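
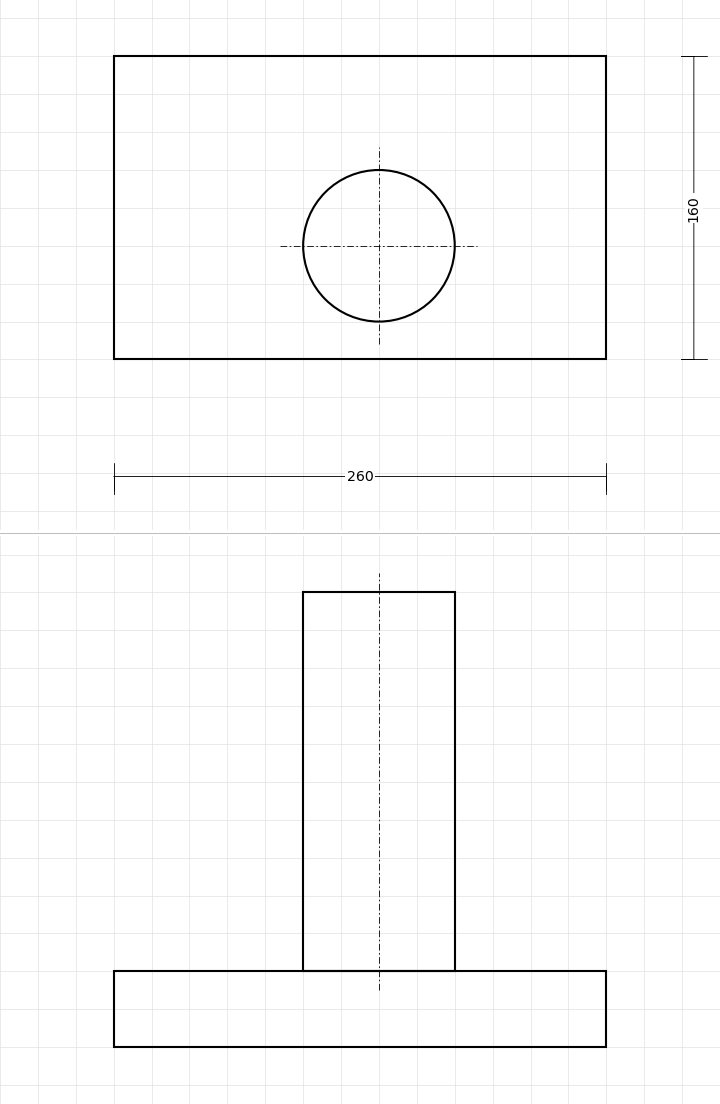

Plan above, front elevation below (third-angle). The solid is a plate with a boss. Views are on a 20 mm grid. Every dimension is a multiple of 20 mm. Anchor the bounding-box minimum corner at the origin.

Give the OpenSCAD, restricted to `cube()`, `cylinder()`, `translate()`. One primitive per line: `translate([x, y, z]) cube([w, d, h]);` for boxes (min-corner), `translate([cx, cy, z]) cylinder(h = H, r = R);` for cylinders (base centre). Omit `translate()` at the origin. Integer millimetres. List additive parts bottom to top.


cube([260, 160, 40]);
translate([140, 60, 40]) cylinder(h = 200, r = 40);


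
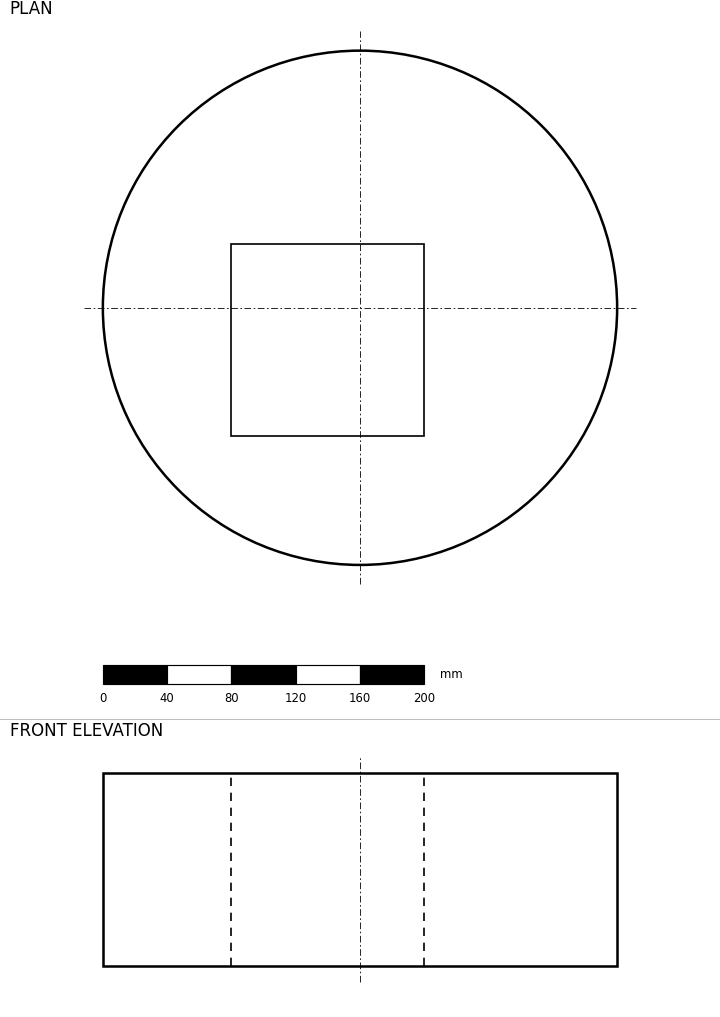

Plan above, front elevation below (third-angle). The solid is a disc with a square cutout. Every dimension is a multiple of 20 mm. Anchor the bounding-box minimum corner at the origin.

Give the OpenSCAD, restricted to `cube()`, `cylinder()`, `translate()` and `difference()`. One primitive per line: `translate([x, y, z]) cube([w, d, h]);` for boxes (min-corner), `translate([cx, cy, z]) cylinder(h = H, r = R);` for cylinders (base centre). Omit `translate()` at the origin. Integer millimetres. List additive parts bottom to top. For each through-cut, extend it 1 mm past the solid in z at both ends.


difference() {
  translate([160, 160, 0]) cylinder(h = 120, r = 160);
  translate([80, 80, -1]) cube([120, 120, 122]);
}


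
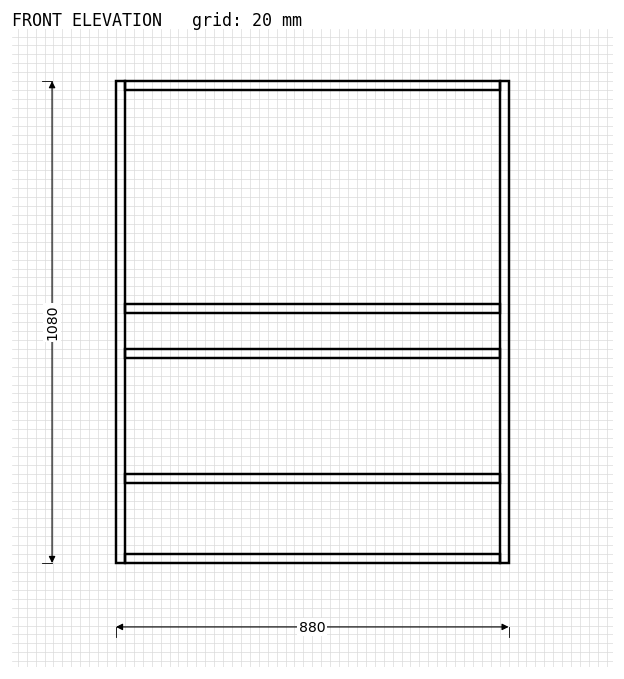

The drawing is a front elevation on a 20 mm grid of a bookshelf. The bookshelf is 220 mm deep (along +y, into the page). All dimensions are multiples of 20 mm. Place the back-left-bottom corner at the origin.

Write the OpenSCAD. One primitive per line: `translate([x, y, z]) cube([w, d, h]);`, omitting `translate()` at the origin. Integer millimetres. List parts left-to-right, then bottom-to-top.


cube([20, 220, 1080]);
translate([20, 0, 0]) cube([840, 220, 20]);
translate([20, 0, 180]) cube([840, 220, 20]);
translate([20, 0, 460]) cube([840, 220, 20]);
translate([20, 0, 560]) cube([840, 220, 20]);
translate([20, 0, 1060]) cube([840, 220, 20]);
translate([860, 0, 0]) cube([20, 220, 1080]);


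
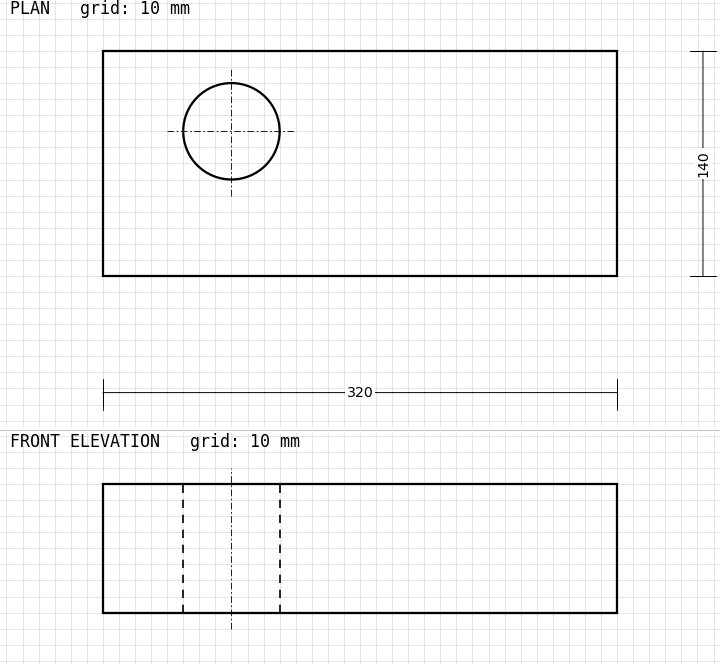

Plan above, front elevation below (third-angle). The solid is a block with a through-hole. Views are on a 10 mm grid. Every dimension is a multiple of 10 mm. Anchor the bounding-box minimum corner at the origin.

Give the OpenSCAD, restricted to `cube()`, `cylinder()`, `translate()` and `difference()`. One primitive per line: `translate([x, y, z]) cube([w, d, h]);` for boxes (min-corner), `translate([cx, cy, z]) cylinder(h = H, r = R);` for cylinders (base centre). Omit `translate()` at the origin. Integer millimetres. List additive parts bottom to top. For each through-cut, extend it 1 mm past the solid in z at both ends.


difference() {
  cube([320, 140, 80]);
  translate([80, 90, -1]) cylinder(h = 82, r = 30);
}


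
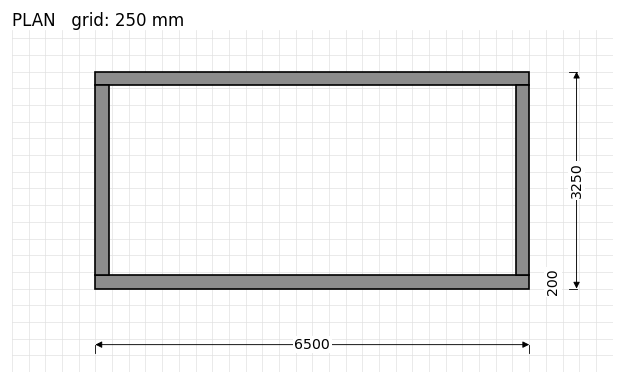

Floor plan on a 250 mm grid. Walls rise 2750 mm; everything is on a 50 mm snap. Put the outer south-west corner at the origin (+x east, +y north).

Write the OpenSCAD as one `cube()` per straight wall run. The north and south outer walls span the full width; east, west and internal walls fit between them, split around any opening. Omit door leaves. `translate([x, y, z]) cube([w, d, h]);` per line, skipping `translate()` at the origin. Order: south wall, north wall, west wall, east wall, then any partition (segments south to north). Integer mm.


cube([6500, 200, 2750]);
translate([0, 3050, 0]) cube([6500, 200, 2750]);
translate([0, 200, 0]) cube([200, 2850, 2750]);
translate([6300, 200, 0]) cube([200, 2850, 2750]);


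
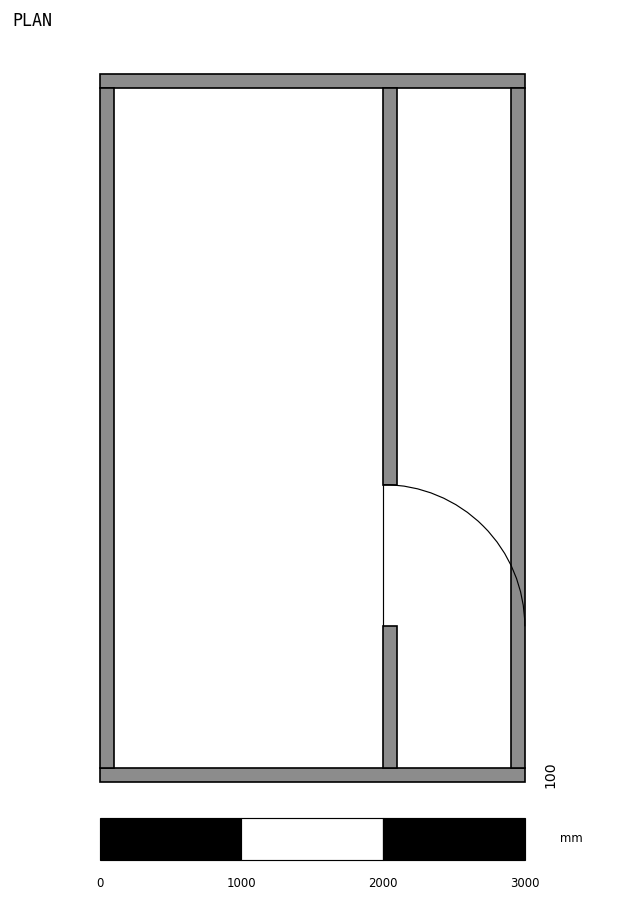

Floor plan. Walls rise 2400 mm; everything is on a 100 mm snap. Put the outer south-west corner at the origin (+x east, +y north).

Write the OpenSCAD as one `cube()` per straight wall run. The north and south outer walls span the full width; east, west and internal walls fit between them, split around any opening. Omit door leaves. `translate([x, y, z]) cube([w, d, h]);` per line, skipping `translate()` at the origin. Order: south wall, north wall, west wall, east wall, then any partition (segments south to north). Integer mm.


cube([3000, 100, 2400]);
translate([0, 4900, 0]) cube([3000, 100, 2400]);
translate([0, 100, 0]) cube([100, 4800, 2400]);
translate([2900, 100, 0]) cube([100, 4800, 2400]);
translate([2000, 100, 0]) cube([100, 1000, 2400]);
translate([2000, 2100, 0]) cube([100, 2800, 2400]);


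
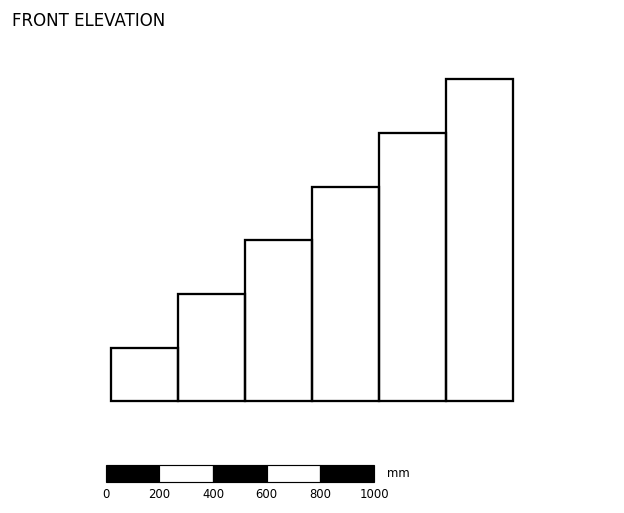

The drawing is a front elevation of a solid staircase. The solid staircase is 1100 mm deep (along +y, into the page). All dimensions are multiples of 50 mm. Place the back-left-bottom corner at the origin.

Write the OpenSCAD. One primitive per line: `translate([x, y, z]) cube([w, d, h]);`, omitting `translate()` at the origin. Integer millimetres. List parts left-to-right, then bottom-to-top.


cube([250, 1100, 200]);
translate([250, 0, 0]) cube([250, 1100, 400]);
translate([500, 0, 0]) cube([250, 1100, 600]);
translate([750, 0, 0]) cube([250, 1100, 800]);
translate([1000, 0, 0]) cube([250, 1100, 1000]);
translate([1250, 0, 0]) cube([250, 1100, 1200]);


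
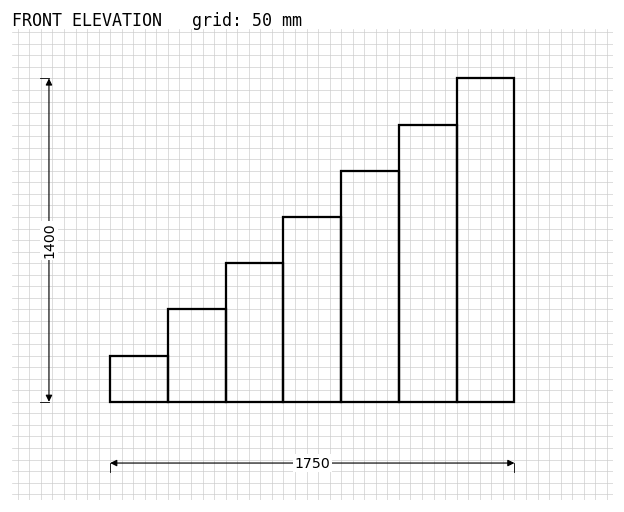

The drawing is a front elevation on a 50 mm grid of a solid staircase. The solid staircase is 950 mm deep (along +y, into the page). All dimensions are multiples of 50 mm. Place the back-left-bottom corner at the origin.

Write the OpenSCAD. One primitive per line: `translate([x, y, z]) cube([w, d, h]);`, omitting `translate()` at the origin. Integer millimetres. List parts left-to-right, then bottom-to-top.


cube([250, 950, 200]);
translate([250, 0, 0]) cube([250, 950, 400]);
translate([500, 0, 0]) cube([250, 950, 600]);
translate([750, 0, 0]) cube([250, 950, 800]);
translate([1000, 0, 0]) cube([250, 950, 1000]);
translate([1250, 0, 0]) cube([250, 950, 1200]);
translate([1500, 0, 0]) cube([250, 950, 1400]);


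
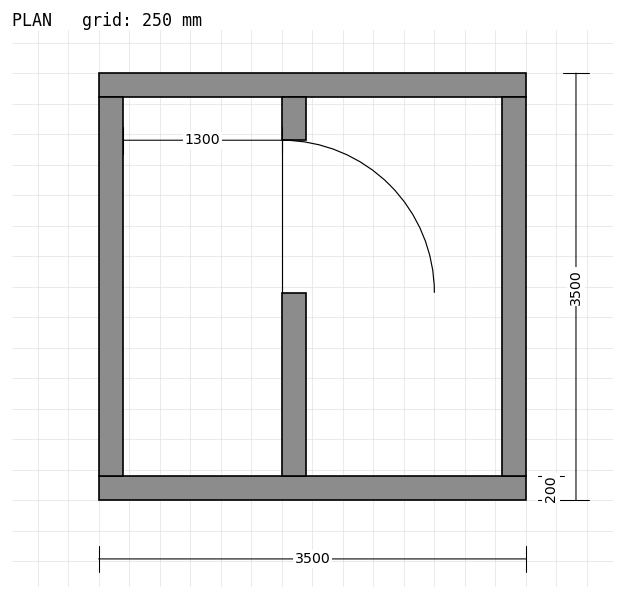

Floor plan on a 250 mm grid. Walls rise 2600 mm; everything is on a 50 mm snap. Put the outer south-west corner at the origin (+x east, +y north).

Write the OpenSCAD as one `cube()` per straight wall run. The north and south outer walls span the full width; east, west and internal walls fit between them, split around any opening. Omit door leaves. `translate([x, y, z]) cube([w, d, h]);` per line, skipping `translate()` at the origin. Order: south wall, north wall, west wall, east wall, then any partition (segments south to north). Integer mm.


cube([3500, 200, 2600]);
translate([0, 3300, 0]) cube([3500, 200, 2600]);
translate([0, 200, 0]) cube([200, 3100, 2600]);
translate([3300, 200, 0]) cube([200, 3100, 2600]);
translate([1500, 200, 0]) cube([200, 1500, 2600]);
translate([1500, 2950, 0]) cube([200, 350, 2600]);


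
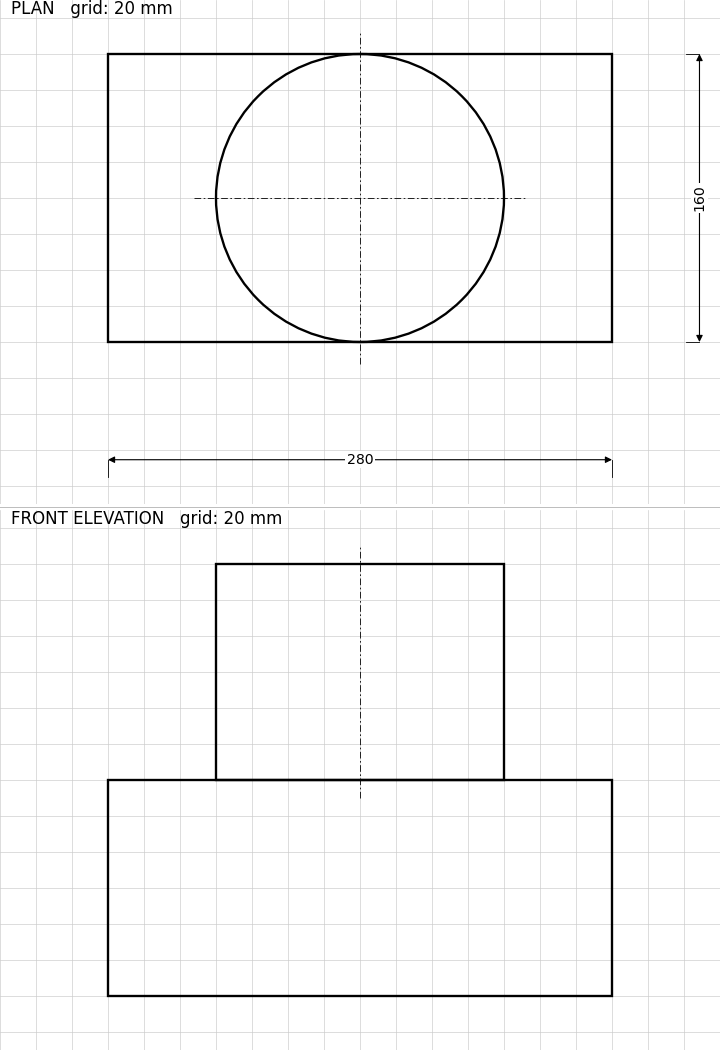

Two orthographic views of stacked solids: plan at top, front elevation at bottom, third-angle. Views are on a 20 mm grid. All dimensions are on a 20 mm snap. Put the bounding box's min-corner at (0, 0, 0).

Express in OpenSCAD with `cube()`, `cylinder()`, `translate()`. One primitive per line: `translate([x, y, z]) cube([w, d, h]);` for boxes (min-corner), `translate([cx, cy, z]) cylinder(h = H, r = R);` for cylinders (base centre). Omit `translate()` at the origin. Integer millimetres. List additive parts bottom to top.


cube([280, 160, 120]);
translate([140, 80, 120]) cylinder(h = 120, r = 80);


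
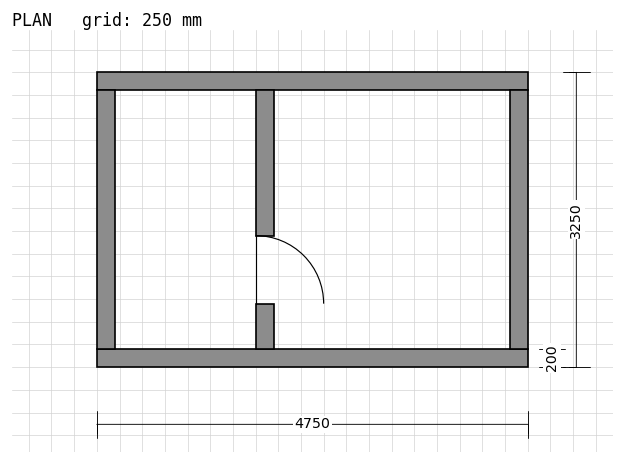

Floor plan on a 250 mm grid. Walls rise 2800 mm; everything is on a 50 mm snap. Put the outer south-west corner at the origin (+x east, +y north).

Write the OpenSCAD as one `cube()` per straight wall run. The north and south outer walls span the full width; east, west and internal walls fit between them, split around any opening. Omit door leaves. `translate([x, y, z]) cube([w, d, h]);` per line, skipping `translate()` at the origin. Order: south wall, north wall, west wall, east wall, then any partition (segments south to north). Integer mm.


cube([4750, 200, 2800]);
translate([0, 3050, 0]) cube([4750, 200, 2800]);
translate([0, 200, 0]) cube([200, 2850, 2800]);
translate([4550, 200, 0]) cube([200, 2850, 2800]);
translate([1750, 200, 0]) cube([200, 500, 2800]);
translate([1750, 1450, 0]) cube([200, 1600, 2800]);


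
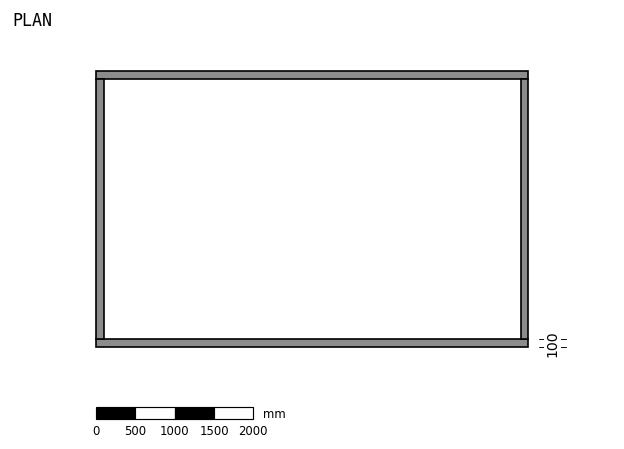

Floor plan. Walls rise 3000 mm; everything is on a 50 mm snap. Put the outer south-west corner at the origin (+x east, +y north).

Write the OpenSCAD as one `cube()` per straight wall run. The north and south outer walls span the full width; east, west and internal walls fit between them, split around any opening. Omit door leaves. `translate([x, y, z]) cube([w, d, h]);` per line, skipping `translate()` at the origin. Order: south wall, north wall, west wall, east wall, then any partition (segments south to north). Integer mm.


cube([5500, 100, 3000]);
translate([0, 3400, 0]) cube([5500, 100, 3000]);
translate([0, 100, 0]) cube([100, 3300, 3000]);
translate([5400, 100, 0]) cube([100, 3300, 3000]);


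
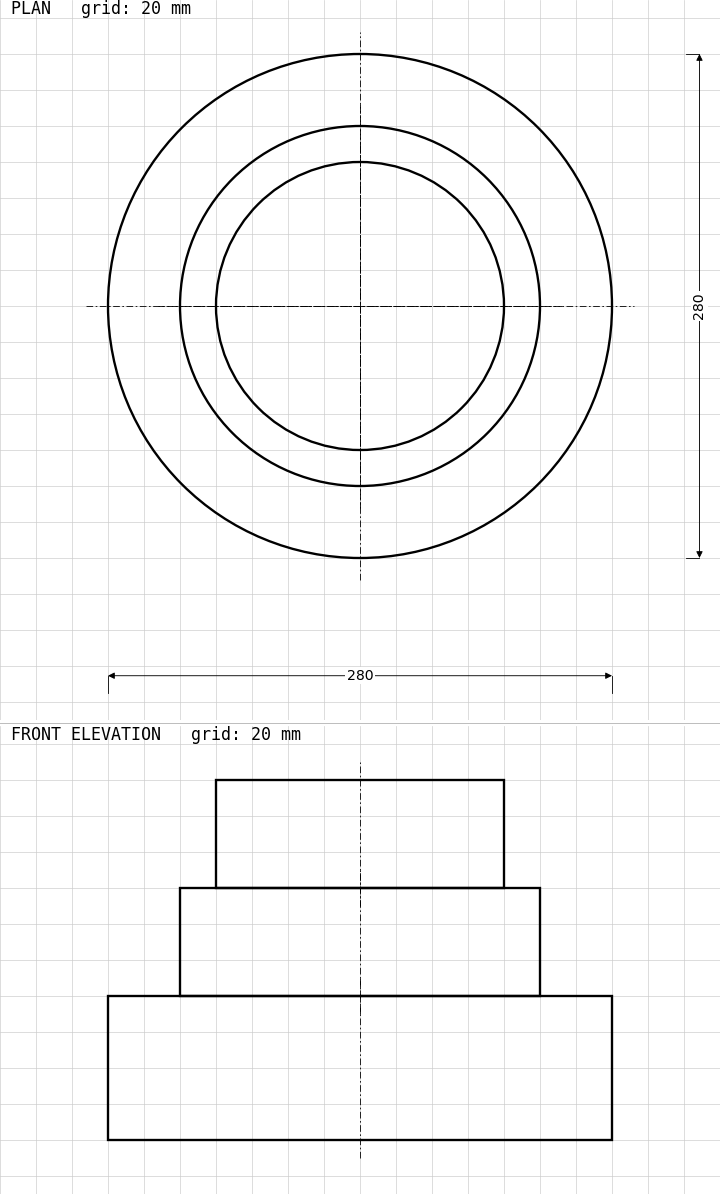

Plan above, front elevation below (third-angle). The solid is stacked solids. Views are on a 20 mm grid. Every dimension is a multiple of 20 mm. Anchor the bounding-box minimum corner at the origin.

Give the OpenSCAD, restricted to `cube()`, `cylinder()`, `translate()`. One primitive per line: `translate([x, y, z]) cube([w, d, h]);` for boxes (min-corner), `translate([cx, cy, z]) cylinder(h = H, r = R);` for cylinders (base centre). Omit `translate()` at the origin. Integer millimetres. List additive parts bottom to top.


translate([140, 140, 0]) cylinder(h = 80, r = 140);
translate([140, 140, 80]) cylinder(h = 60, r = 100);
translate([140, 140, 140]) cylinder(h = 60, r = 80);


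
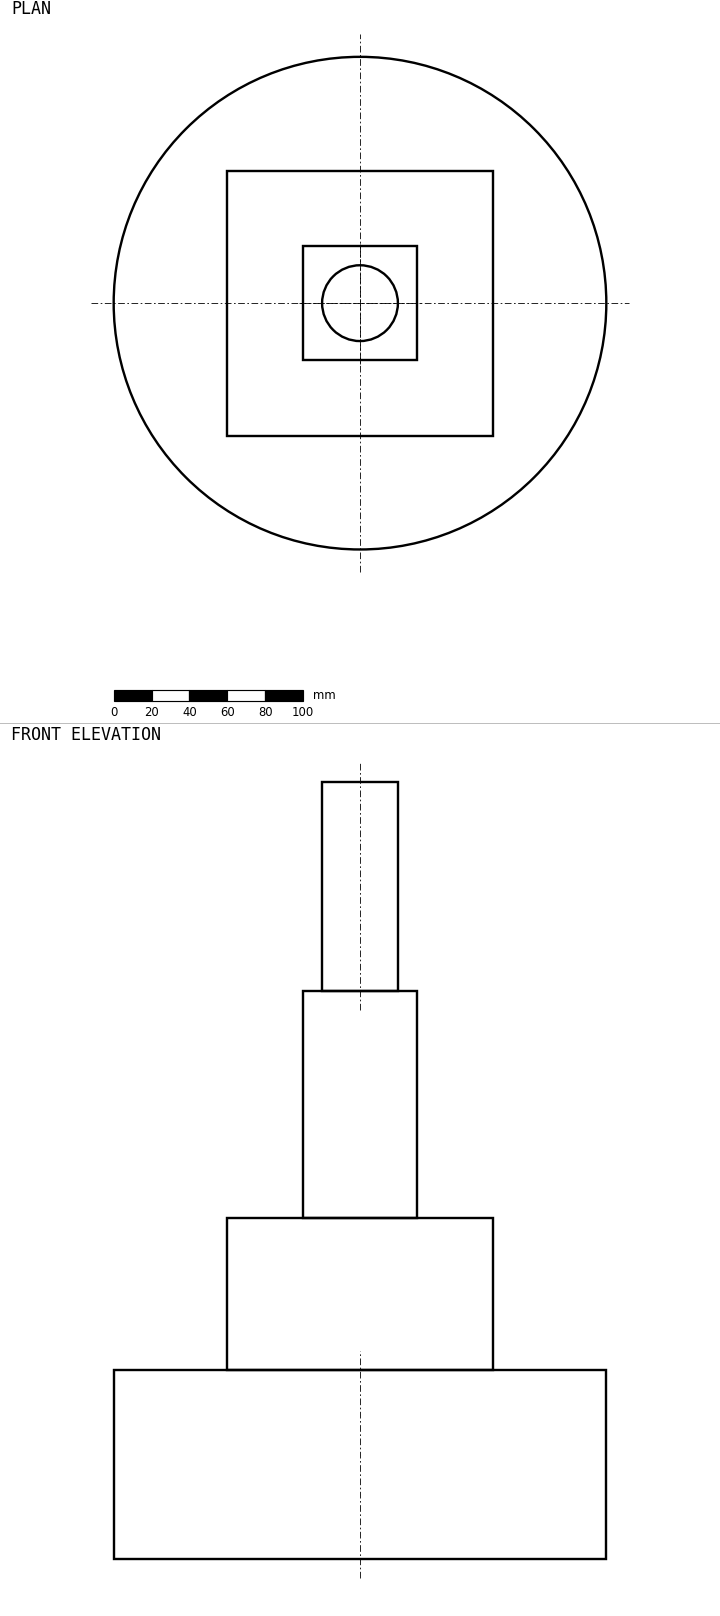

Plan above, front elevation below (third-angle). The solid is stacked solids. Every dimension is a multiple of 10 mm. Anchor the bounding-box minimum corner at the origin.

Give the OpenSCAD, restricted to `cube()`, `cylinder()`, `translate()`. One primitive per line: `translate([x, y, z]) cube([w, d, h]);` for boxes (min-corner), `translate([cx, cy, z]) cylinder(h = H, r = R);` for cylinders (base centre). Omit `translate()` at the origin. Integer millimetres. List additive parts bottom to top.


translate([130, 130, 0]) cylinder(h = 100, r = 130);
translate([60, 60, 100]) cube([140, 140, 80]);
translate([100, 100, 180]) cube([60, 60, 120]);
translate([130, 130, 300]) cylinder(h = 110, r = 20);


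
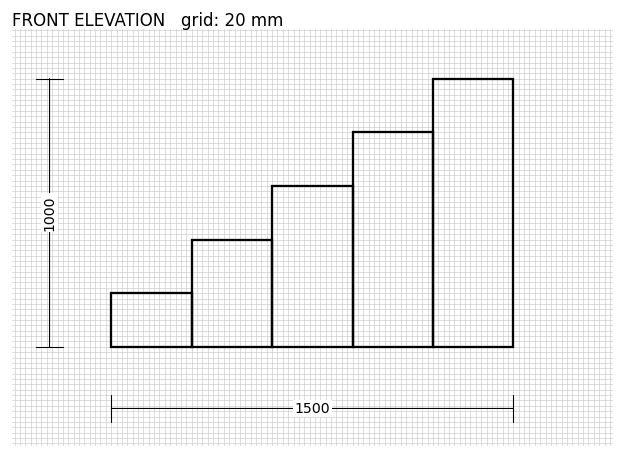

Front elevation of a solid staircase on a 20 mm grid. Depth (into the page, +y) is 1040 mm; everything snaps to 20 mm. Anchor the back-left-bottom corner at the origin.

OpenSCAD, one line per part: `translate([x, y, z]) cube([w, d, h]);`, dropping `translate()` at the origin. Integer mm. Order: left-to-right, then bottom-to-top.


cube([300, 1040, 200]);
translate([300, 0, 0]) cube([300, 1040, 400]);
translate([600, 0, 0]) cube([300, 1040, 600]);
translate([900, 0, 0]) cube([300, 1040, 800]);
translate([1200, 0, 0]) cube([300, 1040, 1000]);


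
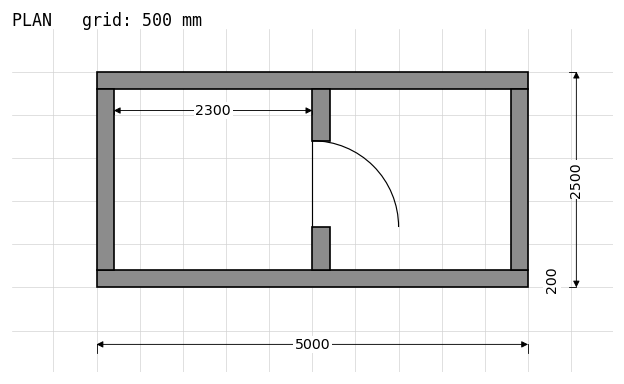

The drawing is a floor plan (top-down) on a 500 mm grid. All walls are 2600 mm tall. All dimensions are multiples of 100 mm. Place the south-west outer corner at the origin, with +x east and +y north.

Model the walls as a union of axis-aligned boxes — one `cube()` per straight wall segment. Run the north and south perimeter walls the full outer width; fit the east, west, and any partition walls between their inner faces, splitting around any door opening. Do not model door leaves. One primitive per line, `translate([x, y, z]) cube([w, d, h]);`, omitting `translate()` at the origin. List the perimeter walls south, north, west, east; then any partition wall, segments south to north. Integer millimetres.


cube([5000, 200, 2600]);
translate([0, 2300, 0]) cube([5000, 200, 2600]);
translate([0, 200, 0]) cube([200, 2100, 2600]);
translate([4800, 200, 0]) cube([200, 2100, 2600]);
translate([2500, 200, 0]) cube([200, 500, 2600]);
translate([2500, 1700, 0]) cube([200, 600, 2600]);


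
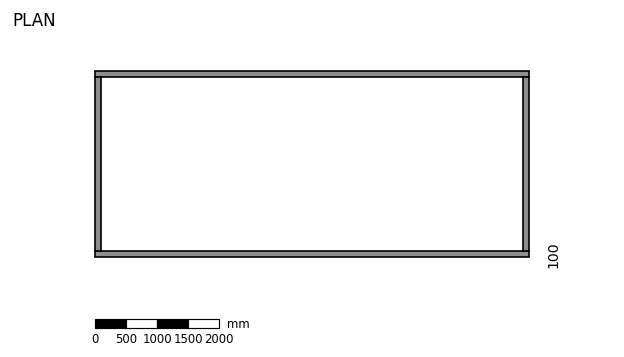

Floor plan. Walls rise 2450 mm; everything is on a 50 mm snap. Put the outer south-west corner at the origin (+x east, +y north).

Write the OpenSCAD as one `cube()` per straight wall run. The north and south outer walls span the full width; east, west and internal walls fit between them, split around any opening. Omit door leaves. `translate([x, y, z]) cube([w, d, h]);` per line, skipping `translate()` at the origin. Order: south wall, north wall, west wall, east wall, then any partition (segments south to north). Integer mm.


cube([7000, 100, 2450]);
translate([0, 2900, 0]) cube([7000, 100, 2450]);
translate([0, 100, 0]) cube([100, 2800, 2450]);
translate([6900, 100, 0]) cube([100, 2800, 2450]);


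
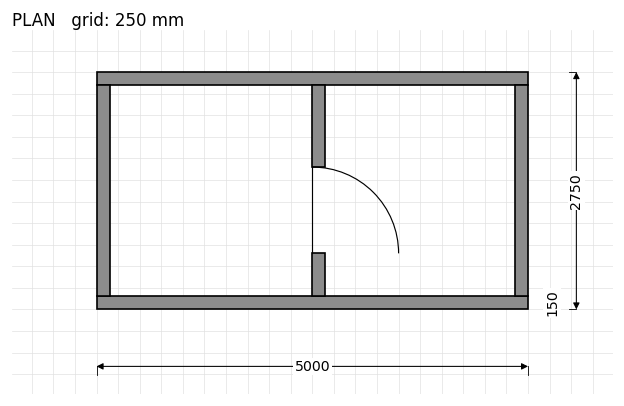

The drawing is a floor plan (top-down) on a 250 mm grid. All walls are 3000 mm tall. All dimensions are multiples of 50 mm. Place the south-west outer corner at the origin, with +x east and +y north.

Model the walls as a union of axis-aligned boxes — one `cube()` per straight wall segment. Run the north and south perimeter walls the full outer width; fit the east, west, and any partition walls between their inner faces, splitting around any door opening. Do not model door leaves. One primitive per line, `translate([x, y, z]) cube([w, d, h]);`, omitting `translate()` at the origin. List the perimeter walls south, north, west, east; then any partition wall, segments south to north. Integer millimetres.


cube([5000, 150, 3000]);
translate([0, 2600, 0]) cube([5000, 150, 3000]);
translate([0, 150, 0]) cube([150, 2450, 3000]);
translate([4850, 150, 0]) cube([150, 2450, 3000]);
translate([2500, 150, 0]) cube([150, 500, 3000]);
translate([2500, 1650, 0]) cube([150, 950, 3000]);


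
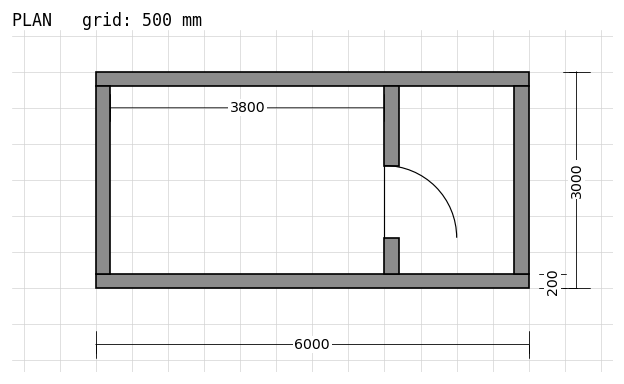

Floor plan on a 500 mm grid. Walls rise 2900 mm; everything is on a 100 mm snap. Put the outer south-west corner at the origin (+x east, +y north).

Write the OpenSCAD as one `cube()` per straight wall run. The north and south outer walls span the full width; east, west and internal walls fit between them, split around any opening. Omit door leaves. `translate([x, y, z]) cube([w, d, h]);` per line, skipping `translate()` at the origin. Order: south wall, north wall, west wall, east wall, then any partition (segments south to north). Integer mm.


cube([6000, 200, 2900]);
translate([0, 2800, 0]) cube([6000, 200, 2900]);
translate([0, 200, 0]) cube([200, 2600, 2900]);
translate([5800, 200, 0]) cube([200, 2600, 2900]);
translate([4000, 200, 0]) cube([200, 500, 2900]);
translate([4000, 1700, 0]) cube([200, 1100, 2900]);


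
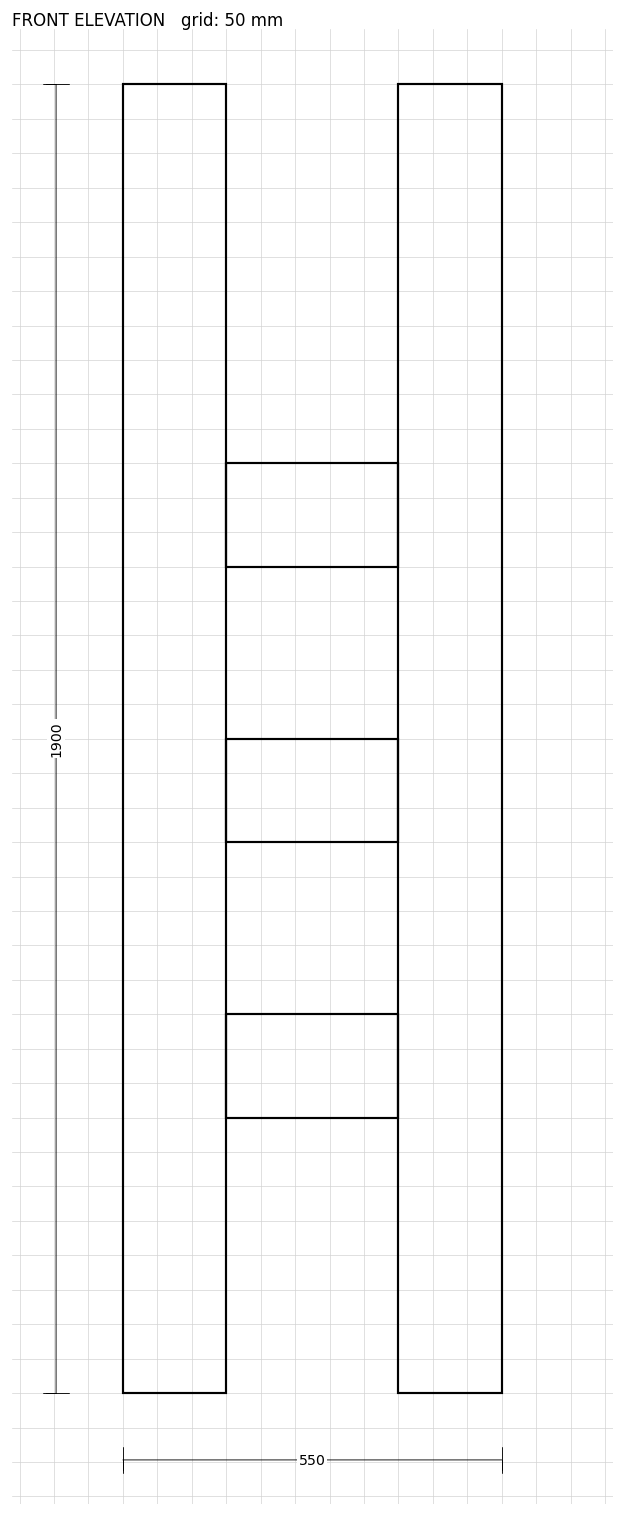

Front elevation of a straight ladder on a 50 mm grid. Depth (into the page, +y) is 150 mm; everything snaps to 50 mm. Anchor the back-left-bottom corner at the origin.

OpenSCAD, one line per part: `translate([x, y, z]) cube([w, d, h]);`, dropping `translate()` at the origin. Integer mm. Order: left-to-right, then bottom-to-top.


cube([150, 150, 1900]);
translate([150, 0, 400]) cube([250, 150, 150]);
translate([150, 0, 800]) cube([250, 150, 150]);
translate([150, 0, 1200]) cube([250, 150, 150]);
translate([400, 0, 0]) cube([150, 150, 1900]);


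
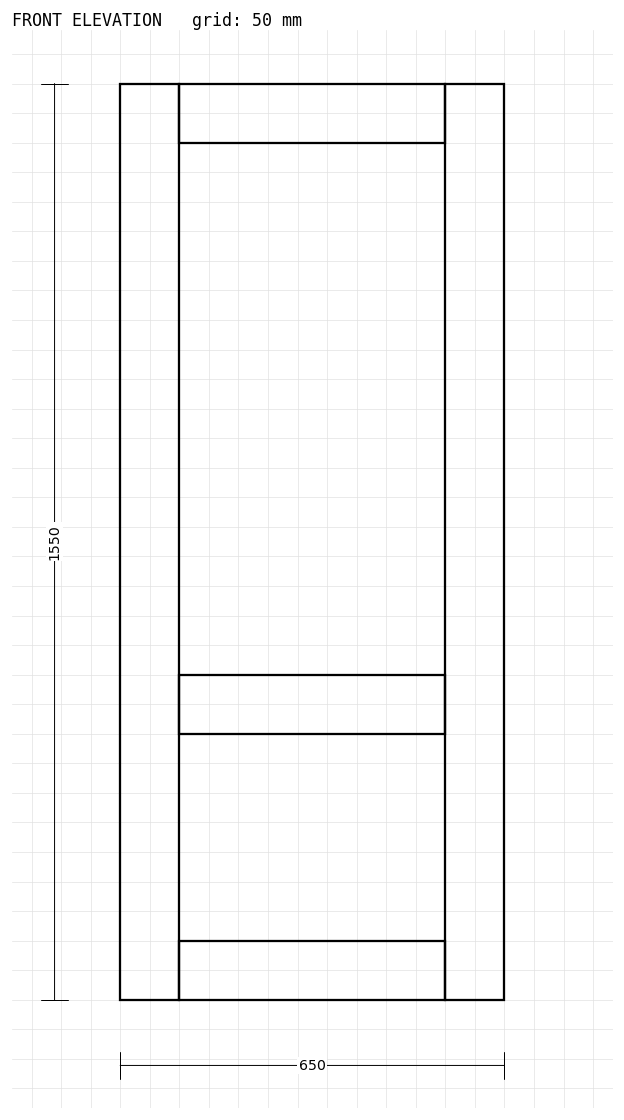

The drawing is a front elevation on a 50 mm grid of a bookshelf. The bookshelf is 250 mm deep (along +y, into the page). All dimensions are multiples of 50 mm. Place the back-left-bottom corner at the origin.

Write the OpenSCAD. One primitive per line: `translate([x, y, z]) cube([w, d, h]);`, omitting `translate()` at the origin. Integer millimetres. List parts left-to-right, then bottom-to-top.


cube([100, 250, 1550]);
translate([100, 0, 0]) cube([450, 250, 100]);
translate([100, 0, 450]) cube([450, 250, 100]);
translate([100, 0, 1450]) cube([450, 250, 100]);
translate([550, 0, 0]) cube([100, 250, 1550]);


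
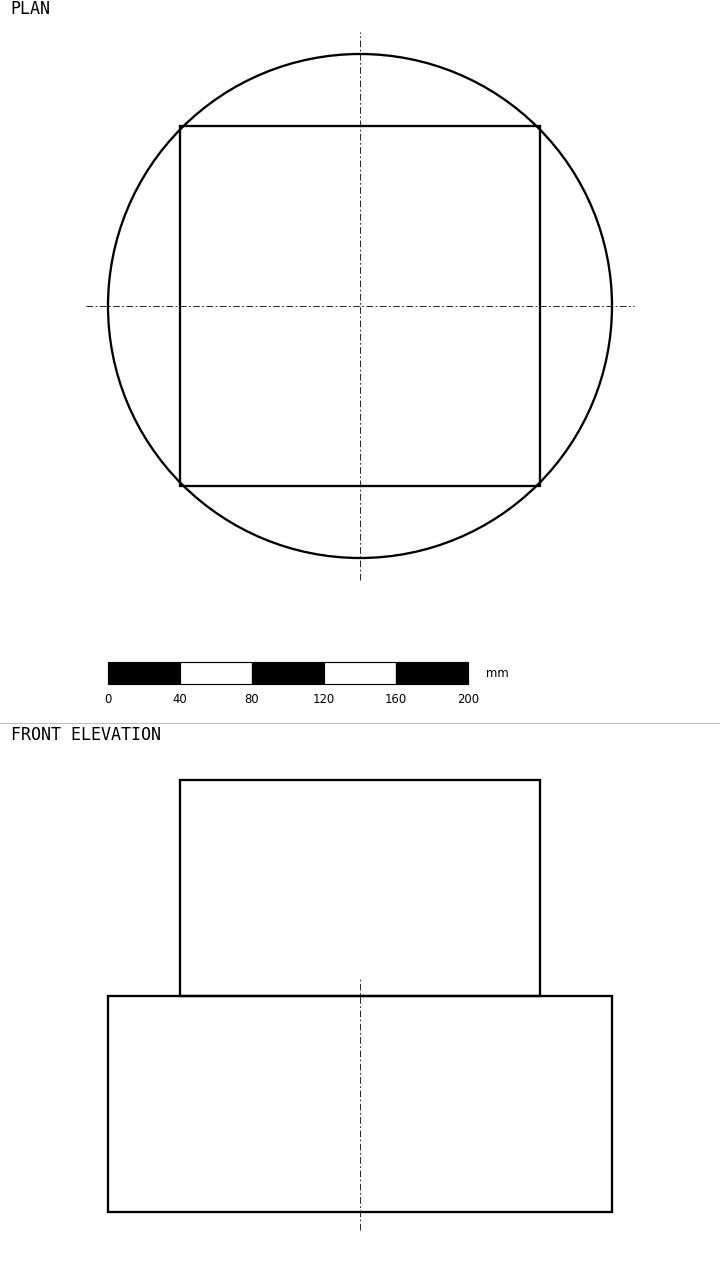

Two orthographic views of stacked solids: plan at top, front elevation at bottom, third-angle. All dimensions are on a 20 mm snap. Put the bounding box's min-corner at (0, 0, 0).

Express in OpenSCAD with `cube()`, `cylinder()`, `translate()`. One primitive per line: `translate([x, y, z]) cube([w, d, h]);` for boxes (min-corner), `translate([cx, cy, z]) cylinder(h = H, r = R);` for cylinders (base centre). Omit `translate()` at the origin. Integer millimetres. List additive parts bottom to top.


translate([140, 140, 0]) cylinder(h = 120, r = 140);
translate([40, 40, 120]) cube([200, 200, 120]);


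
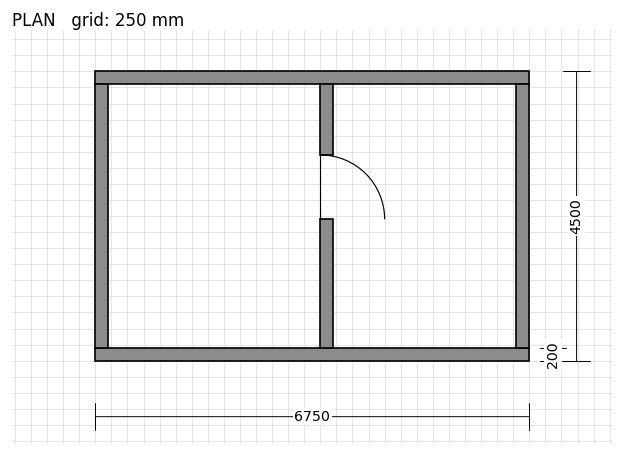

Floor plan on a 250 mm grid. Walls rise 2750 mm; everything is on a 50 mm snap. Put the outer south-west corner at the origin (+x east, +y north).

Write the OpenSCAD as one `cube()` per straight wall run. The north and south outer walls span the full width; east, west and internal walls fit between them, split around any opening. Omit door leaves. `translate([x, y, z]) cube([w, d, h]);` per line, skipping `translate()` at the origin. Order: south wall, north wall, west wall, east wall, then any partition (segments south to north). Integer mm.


cube([6750, 200, 2750]);
translate([0, 4300, 0]) cube([6750, 200, 2750]);
translate([0, 200, 0]) cube([200, 4100, 2750]);
translate([6550, 200, 0]) cube([200, 4100, 2750]);
translate([3500, 200, 0]) cube([200, 2000, 2750]);
translate([3500, 3200, 0]) cube([200, 1100, 2750]);


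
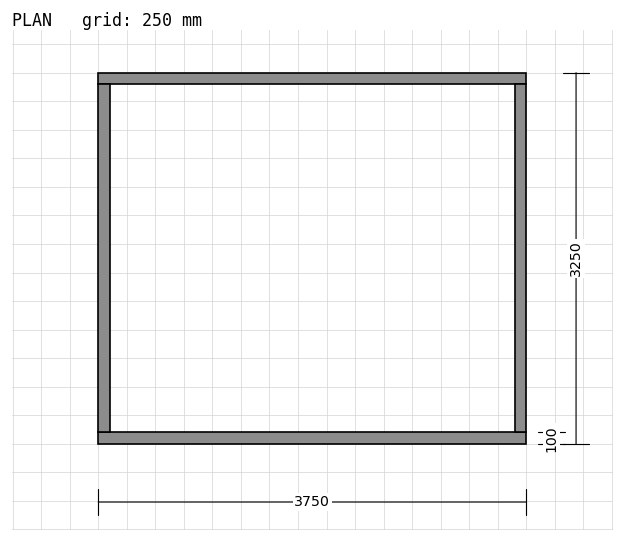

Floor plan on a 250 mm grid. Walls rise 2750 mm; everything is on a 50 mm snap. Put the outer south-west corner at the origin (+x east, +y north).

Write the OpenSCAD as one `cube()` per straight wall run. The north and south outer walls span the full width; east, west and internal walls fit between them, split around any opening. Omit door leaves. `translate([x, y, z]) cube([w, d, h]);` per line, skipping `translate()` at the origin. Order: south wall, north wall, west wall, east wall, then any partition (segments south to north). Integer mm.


cube([3750, 100, 2750]);
translate([0, 3150, 0]) cube([3750, 100, 2750]);
translate([0, 100, 0]) cube([100, 3050, 2750]);
translate([3650, 100, 0]) cube([100, 3050, 2750]);


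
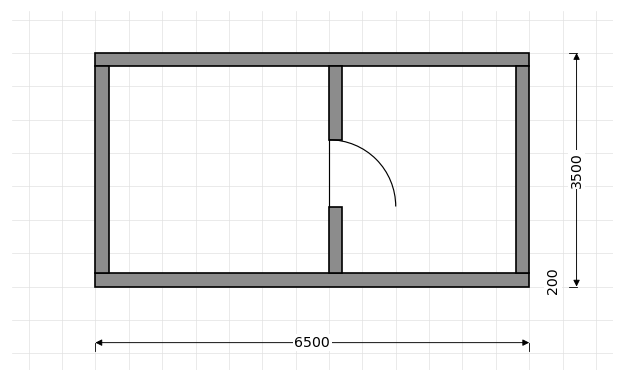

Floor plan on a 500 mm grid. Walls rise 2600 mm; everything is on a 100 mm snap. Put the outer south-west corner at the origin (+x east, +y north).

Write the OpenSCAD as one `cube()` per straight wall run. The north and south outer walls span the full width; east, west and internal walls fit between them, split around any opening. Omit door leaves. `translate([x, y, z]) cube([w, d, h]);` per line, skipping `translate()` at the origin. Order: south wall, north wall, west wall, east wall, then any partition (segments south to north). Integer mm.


cube([6500, 200, 2600]);
translate([0, 3300, 0]) cube([6500, 200, 2600]);
translate([0, 200, 0]) cube([200, 3100, 2600]);
translate([6300, 200, 0]) cube([200, 3100, 2600]);
translate([3500, 200, 0]) cube([200, 1000, 2600]);
translate([3500, 2200, 0]) cube([200, 1100, 2600]);


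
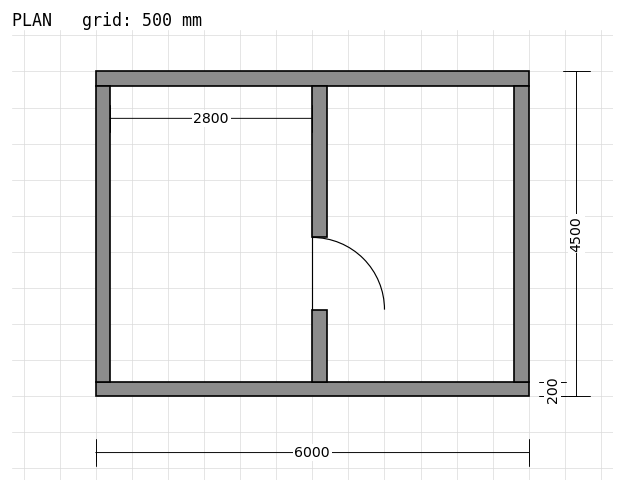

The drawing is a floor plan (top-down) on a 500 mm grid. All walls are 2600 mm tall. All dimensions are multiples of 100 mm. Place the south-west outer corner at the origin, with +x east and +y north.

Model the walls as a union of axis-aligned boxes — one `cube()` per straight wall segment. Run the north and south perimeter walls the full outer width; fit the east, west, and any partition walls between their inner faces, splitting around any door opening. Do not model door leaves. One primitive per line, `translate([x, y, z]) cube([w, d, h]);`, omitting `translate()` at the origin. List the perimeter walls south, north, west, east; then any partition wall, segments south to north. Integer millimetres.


cube([6000, 200, 2600]);
translate([0, 4300, 0]) cube([6000, 200, 2600]);
translate([0, 200, 0]) cube([200, 4100, 2600]);
translate([5800, 200, 0]) cube([200, 4100, 2600]);
translate([3000, 200, 0]) cube([200, 1000, 2600]);
translate([3000, 2200, 0]) cube([200, 2100, 2600]);


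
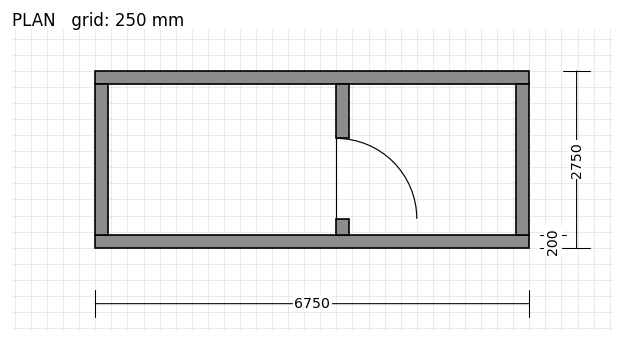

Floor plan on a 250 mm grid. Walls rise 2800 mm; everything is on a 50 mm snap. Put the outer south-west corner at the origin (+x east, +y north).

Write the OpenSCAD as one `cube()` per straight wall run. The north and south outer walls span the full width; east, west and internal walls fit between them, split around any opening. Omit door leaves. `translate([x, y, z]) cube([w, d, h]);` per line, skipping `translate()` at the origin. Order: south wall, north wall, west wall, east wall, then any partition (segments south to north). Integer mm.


cube([6750, 200, 2800]);
translate([0, 2550, 0]) cube([6750, 200, 2800]);
translate([0, 200, 0]) cube([200, 2350, 2800]);
translate([6550, 200, 0]) cube([200, 2350, 2800]);
translate([3750, 200, 0]) cube([200, 250, 2800]);
translate([3750, 1700, 0]) cube([200, 850, 2800]);


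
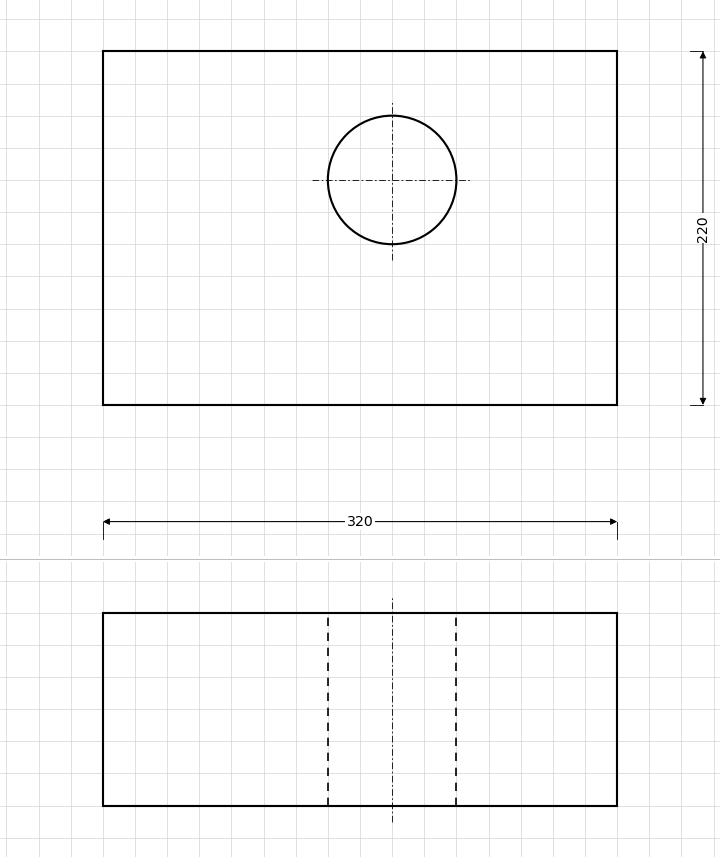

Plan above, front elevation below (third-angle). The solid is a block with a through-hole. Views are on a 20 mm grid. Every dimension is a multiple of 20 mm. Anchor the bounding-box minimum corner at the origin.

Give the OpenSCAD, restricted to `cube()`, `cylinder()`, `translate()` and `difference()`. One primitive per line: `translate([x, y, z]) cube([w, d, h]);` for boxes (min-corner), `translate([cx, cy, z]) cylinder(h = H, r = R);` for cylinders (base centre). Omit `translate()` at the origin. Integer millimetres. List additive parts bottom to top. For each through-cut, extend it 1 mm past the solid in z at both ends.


difference() {
  cube([320, 220, 120]);
  translate([180, 140, -1]) cylinder(h = 122, r = 40);
}


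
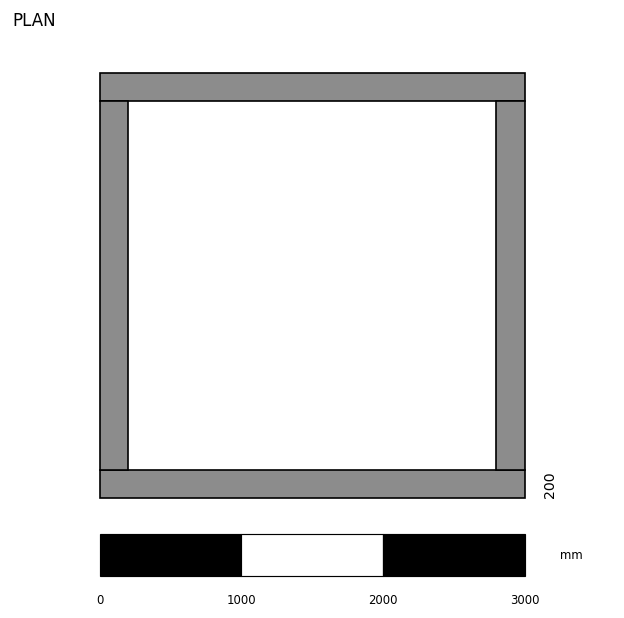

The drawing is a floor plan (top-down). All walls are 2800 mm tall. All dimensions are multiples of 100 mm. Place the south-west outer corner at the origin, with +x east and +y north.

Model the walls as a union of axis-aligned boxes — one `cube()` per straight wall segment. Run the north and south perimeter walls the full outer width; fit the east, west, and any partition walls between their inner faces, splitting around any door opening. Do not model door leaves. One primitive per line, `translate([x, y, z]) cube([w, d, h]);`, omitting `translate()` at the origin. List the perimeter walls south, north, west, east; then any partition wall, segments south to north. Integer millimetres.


cube([3000, 200, 2800]);
translate([0, 2800, 0]) cube([3000, 200, 2800]);
translate([0, 200, 0]) cube([200, 2600, 2800]);
translate([2800, 200, 0]) cube([200, 2600, 2800]);


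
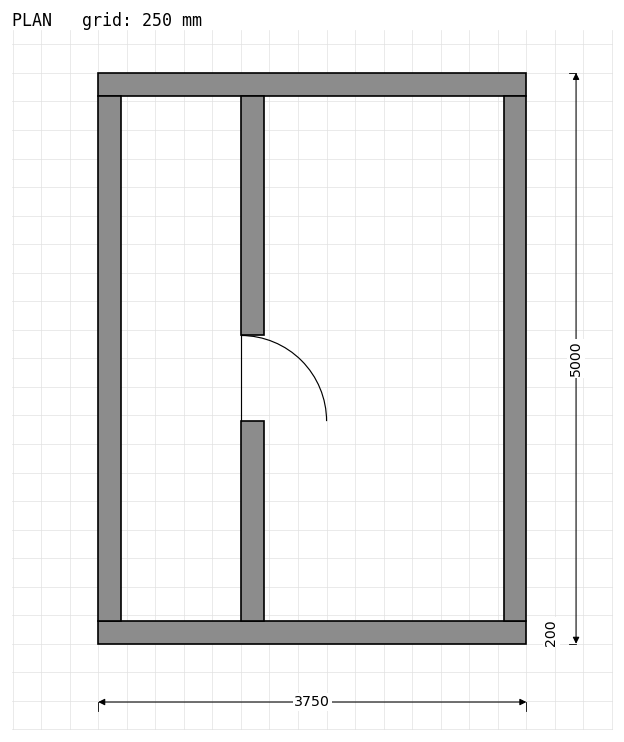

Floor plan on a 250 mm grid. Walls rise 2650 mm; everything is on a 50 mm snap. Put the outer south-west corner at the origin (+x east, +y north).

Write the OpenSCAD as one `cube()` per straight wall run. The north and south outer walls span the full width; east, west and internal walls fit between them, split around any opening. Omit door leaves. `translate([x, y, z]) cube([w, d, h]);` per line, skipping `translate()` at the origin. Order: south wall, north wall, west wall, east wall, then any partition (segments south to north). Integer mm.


cube([3750, 200, 2650]);
translate([0, 4800, 0]) cube([3750, 200, 2650]);
translate([0, 200, 0]) cube([200, 4600, 2650]);
translate([3550, 200, 0]) cube([200, 4600, 2650]);
translate([1250, 200, 0]) cube([200, 1750, 2650]);
translate([1250, 2700, 0]) cube([200, 2100, 2650]);


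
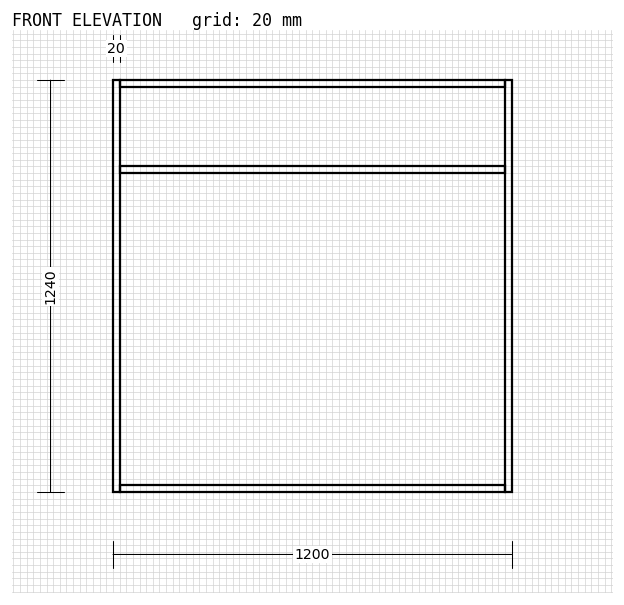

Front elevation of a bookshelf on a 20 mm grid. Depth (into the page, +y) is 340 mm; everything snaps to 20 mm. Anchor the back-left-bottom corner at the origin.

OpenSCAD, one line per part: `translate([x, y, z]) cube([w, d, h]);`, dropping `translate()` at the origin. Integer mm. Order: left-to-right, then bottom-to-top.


cube([20, 340, 1240]);
translate([20, 0, 0]) cube([1160, 340, 20]);
translate([20, 0, 960]) cube([1160, 340, 20]);
translate([20, 0, 1220]) cube([1160, 340, 20]);
translate([1180, 0, 0]) cube([20, 340, 1240]);


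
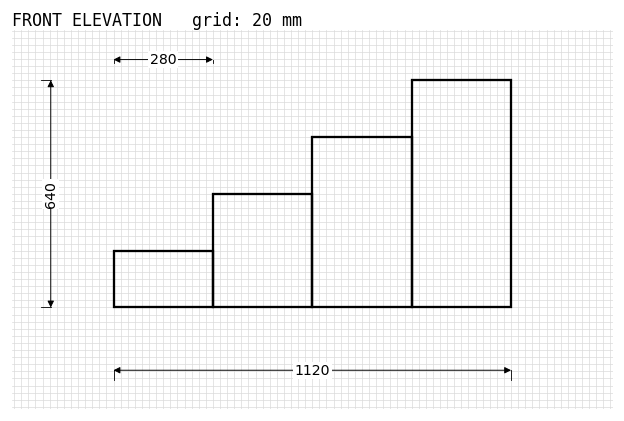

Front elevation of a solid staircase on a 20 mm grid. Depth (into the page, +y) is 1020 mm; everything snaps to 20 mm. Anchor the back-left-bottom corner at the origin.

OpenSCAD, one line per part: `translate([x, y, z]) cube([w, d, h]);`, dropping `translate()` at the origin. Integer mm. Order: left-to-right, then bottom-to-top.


cube([280, 1020, 160]);
translate([280, 0, 0]) cube([280, 1020, 320]);
translate([560, 0, 0]) cube([280, 1020, 480]);
translate([840, 0, 0]) cube([280, 1020, 640]);


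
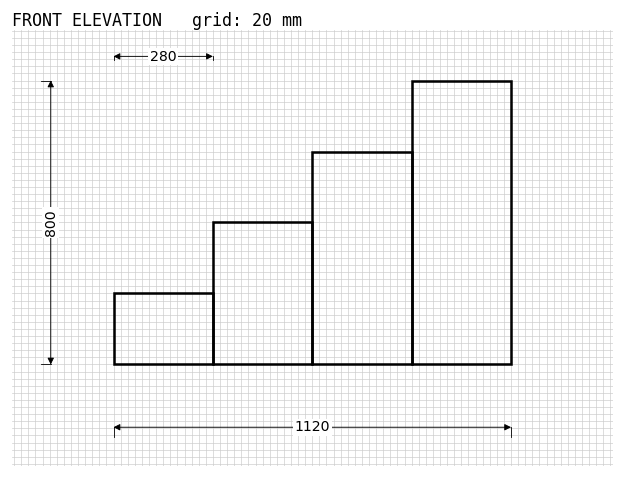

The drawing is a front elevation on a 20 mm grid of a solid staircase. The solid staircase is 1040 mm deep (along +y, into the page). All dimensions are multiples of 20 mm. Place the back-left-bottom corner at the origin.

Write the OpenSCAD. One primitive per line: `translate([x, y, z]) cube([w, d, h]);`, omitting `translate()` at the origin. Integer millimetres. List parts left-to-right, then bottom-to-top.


cube([280, 1040, 200]);
translate([280, 0, 0]) cube([280, 1040, 400]);
translate([560, 0, 0]) cube([280, 1040, 600]);
translate([840, 0, 0]) cube([280, 1040, 800]);


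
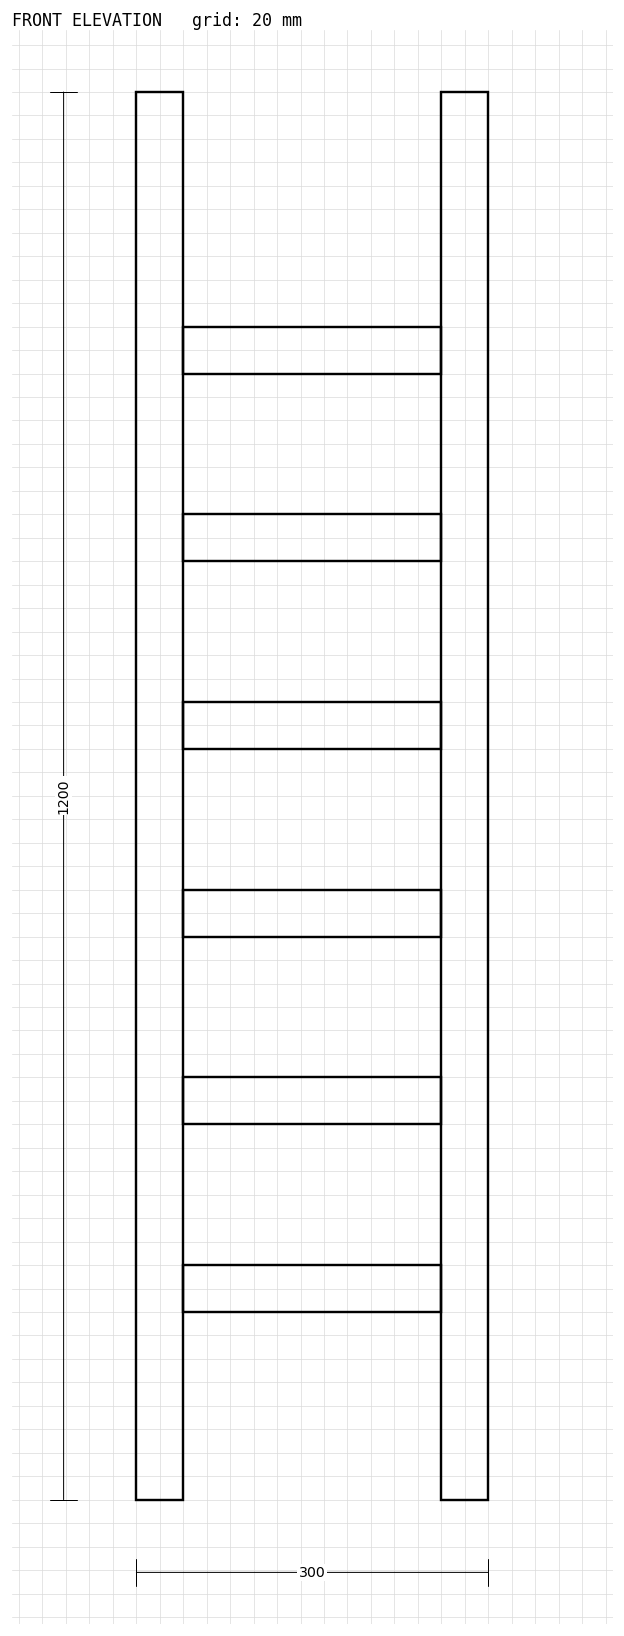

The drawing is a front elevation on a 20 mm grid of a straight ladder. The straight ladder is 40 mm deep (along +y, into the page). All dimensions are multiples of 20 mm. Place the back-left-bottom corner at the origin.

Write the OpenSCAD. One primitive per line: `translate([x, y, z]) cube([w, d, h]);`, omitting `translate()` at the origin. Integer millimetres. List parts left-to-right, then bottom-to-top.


cube([40, 40, 1200]);
translate([40, 0, 160]) cube([220, 40, 40]);
translate([40, 0, 320]) cube([220, 40, 40]);
translate([40, 0, 480]) cube([220, 40, 40]);
translate([40, 0, 640]) cube([220, 40, 40]);
translate([40, 0, 800]) cube([220, 40, 40]);
translate([40, 0, 960]) cube([220, 40, 40]);
translate([260, 0, 0]) cube([40, 40, 1200]);


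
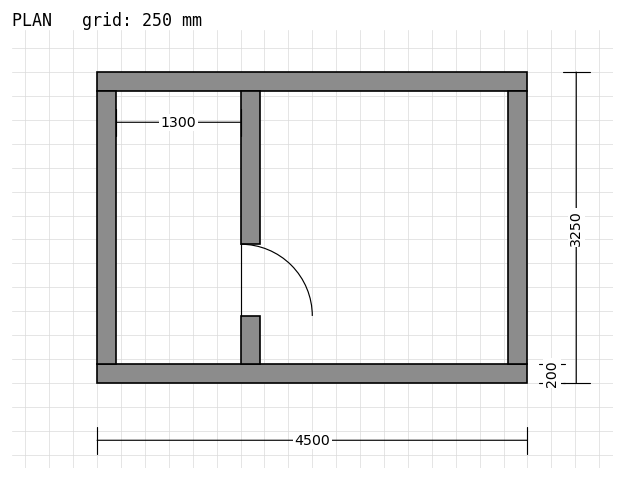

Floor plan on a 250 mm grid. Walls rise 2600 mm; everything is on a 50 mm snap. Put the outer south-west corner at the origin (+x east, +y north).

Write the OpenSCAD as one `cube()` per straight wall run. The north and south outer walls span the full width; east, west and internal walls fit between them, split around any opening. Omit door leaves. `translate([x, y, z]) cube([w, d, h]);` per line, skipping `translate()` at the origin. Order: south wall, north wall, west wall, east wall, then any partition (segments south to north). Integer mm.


cube([4500, 200, 2600]);
translate([0, 3050, 0]) cube([4500, 200, 2600]);
translate([0, 200, 0]) cube([200, 2850, 2600]);
translate([4300, 200, 0]) cube([200, 2850, 2600]);
translate([1500, 200, 0]) cube([200, 500, 2600]);
translate([1500, 1450, 0]) cube([200, 1600, 2600]);


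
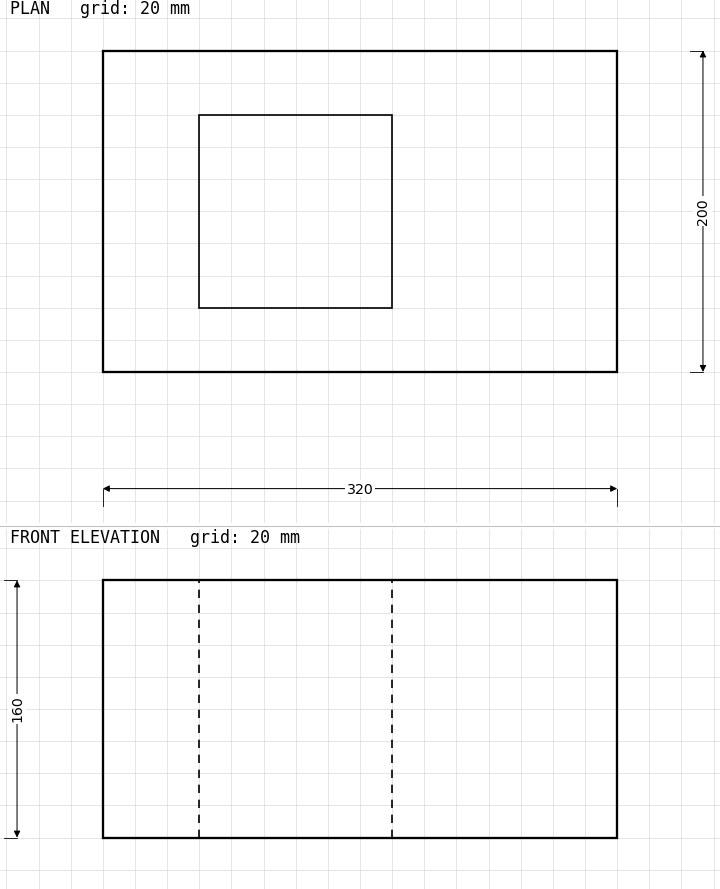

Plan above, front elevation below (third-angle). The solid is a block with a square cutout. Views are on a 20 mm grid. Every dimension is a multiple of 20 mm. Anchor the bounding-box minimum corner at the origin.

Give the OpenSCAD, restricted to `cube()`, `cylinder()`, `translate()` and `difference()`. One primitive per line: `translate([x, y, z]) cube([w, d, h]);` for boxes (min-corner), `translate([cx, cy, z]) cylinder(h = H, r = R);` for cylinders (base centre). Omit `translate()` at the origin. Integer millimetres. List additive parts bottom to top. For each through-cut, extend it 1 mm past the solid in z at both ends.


difference() {
  cube([320, 200, 160]);
  translate([60, 40, -1]) cube([120, 120, 162]);
}


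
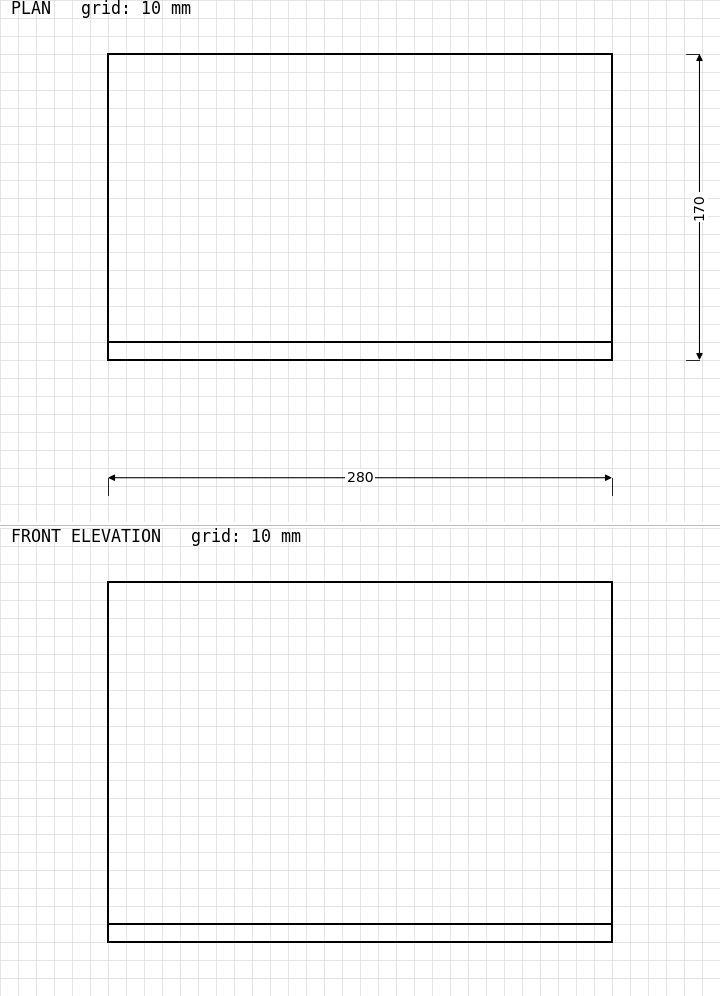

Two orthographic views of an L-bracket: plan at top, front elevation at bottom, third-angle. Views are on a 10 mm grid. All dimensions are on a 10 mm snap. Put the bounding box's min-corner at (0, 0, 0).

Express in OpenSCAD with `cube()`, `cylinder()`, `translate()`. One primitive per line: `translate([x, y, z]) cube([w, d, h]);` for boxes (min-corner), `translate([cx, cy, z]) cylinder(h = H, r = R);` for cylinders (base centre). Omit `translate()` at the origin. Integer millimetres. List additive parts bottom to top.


cube([280, 170, 10]);
translate([0, 0, 10]) cube([280, 10, 190]);


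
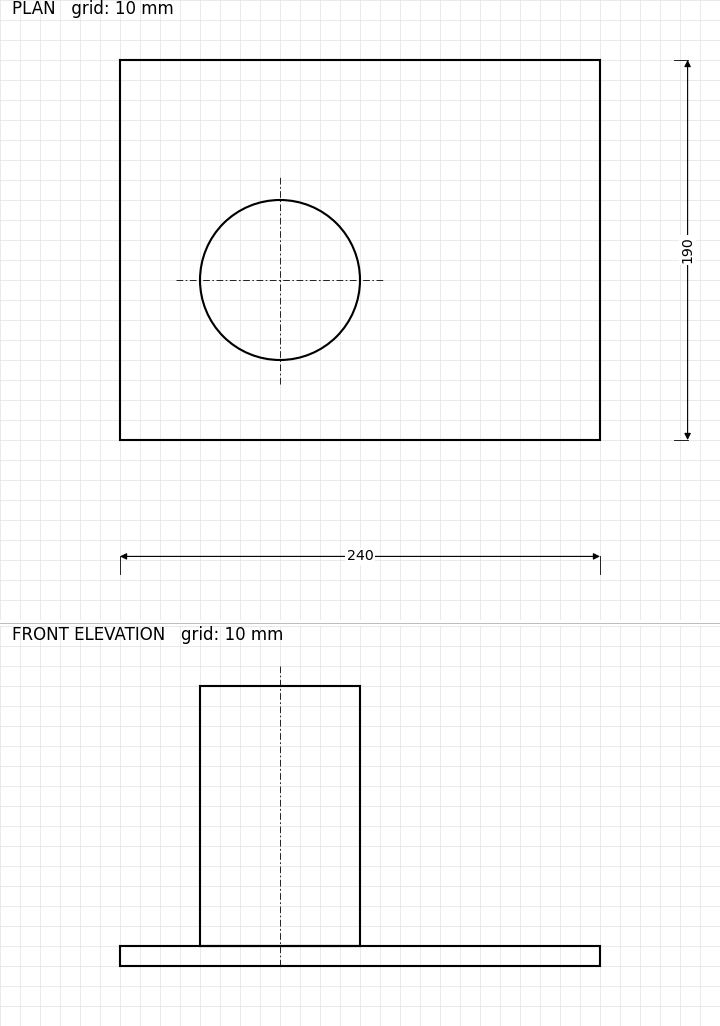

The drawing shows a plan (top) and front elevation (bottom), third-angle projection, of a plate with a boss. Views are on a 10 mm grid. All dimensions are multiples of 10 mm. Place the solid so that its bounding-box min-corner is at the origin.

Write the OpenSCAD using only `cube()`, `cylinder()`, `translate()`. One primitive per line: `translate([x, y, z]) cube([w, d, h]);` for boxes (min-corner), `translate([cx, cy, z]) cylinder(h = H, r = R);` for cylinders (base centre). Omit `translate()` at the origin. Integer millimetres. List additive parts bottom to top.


cube([240, 190, 10]);
translate([80, 80, 10]) cylinder(h = 130, r = 40);


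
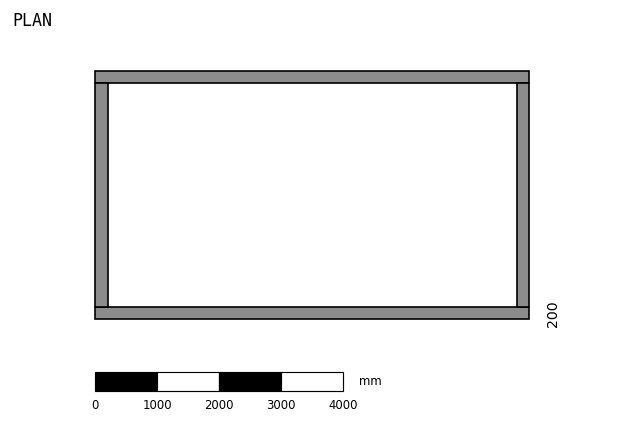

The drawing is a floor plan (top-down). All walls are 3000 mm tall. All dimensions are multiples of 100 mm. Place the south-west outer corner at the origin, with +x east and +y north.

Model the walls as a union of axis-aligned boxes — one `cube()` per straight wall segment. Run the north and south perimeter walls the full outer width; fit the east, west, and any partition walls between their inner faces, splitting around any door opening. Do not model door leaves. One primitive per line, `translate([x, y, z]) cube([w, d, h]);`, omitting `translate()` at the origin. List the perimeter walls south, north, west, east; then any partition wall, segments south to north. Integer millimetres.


cube([7000, 200, 3000]);
translate([0, 3800, 0]) cube([7000, 200, 3000]);
translate([0, 200, 0]) cube([200, 3600, 3000]);
translate([6800, 200, 0]) cube([200, 3600, 3000]);


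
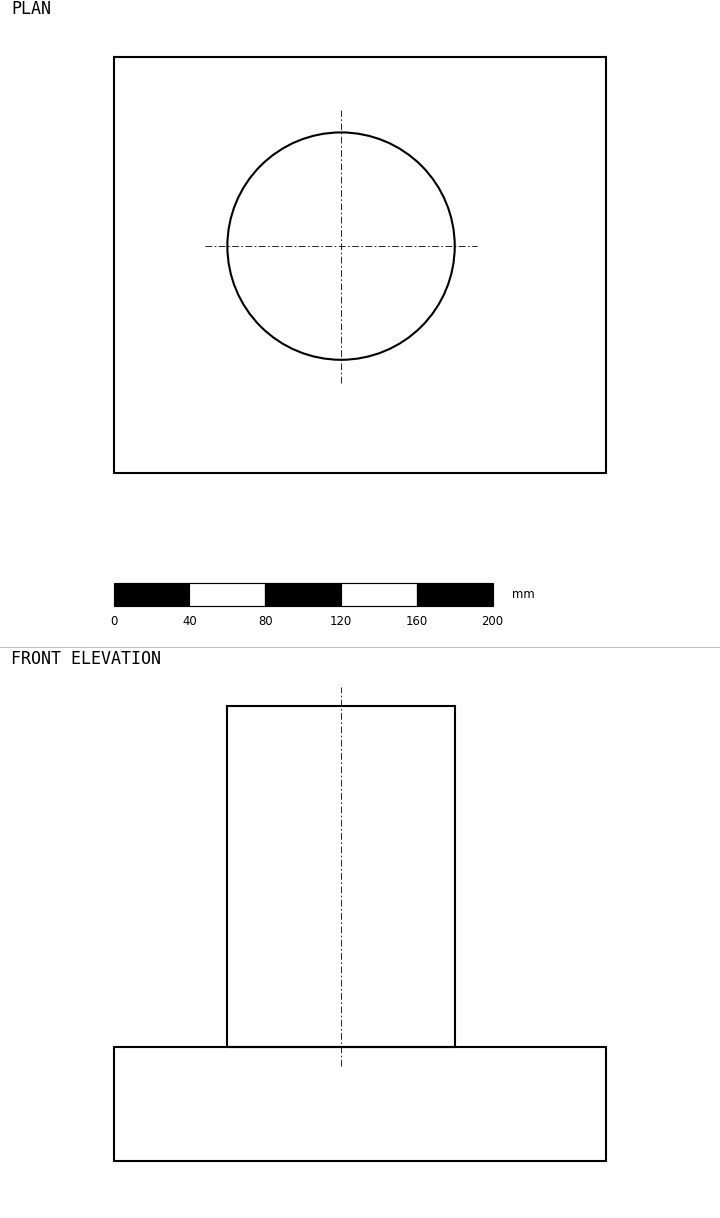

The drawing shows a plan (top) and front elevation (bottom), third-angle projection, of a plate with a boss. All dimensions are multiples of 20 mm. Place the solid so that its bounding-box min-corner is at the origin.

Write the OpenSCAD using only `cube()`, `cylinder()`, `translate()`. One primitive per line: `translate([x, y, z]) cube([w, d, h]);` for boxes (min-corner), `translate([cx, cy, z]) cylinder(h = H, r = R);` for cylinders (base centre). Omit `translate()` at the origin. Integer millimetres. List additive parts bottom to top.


cube([260, 220, 60]);
translate([120, 120, 60]) cylinder(h = 180, r = 60);


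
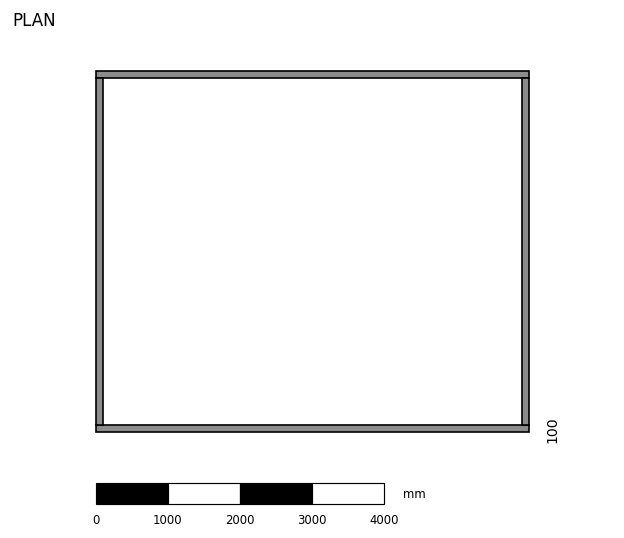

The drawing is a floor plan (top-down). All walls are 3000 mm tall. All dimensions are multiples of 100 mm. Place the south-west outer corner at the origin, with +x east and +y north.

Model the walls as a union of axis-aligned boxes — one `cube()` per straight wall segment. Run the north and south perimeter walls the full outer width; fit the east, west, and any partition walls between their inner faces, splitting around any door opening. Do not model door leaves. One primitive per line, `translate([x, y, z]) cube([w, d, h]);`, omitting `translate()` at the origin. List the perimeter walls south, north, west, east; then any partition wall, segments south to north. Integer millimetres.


cube([6000, 100, 3000]);
translate([0, 4900, 0]) cube([6000, 100, 3000]);
translate([0, 100, 0]) cube([100, 4800, 3000]);
translate([5900, 100, 0]) cube([100, 4800, 3000]);
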